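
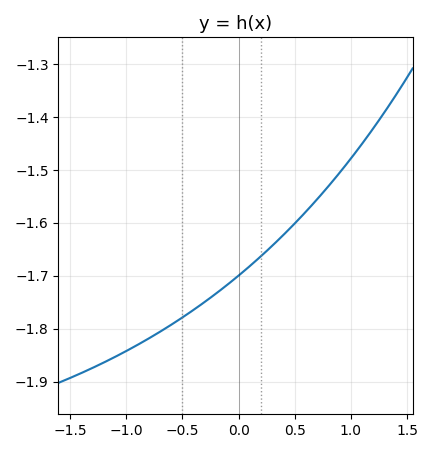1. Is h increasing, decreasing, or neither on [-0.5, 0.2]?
increasing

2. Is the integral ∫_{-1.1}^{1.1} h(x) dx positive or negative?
negative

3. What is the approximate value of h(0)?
-1.7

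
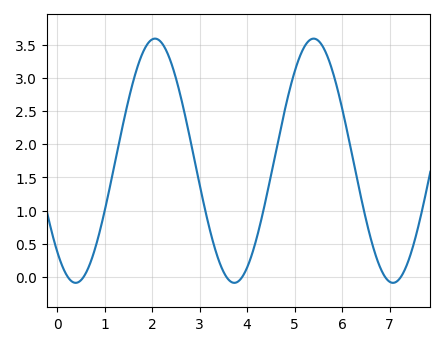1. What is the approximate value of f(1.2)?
1.67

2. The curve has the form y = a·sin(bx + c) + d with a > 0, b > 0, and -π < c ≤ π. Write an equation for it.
y = 1.84sin(1.88x - 2.3) + 1.75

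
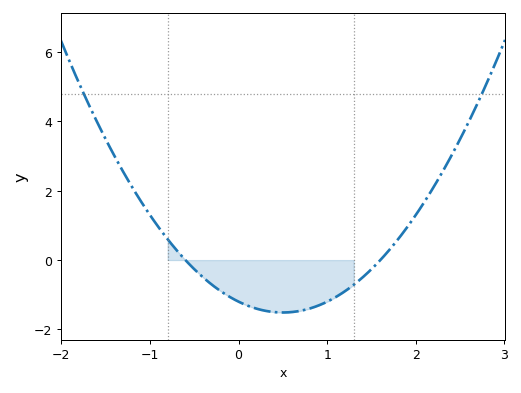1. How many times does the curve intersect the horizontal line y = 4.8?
2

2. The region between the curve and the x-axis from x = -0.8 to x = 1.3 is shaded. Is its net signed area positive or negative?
negative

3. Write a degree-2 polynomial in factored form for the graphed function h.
y = 1.25(x + 0.6)(x - 1.6)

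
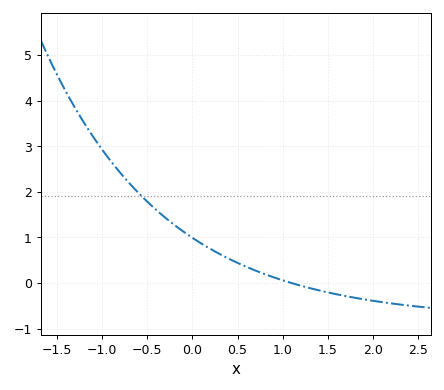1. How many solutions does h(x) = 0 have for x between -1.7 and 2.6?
1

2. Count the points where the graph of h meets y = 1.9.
1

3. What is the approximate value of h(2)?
-0.4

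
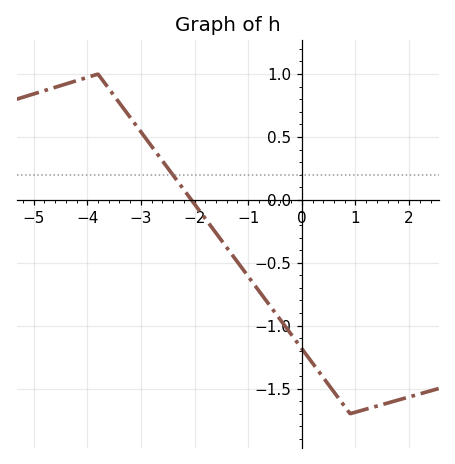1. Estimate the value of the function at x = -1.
-0.609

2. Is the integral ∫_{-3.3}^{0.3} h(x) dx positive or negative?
negative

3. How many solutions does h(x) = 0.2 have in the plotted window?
1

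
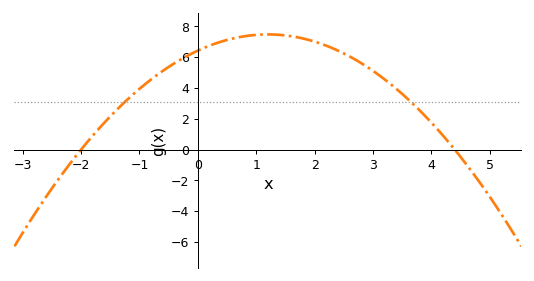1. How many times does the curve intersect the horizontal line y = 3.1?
2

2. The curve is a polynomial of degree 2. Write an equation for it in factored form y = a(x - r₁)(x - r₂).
y = -0.73(x + 2)(x - 4.4)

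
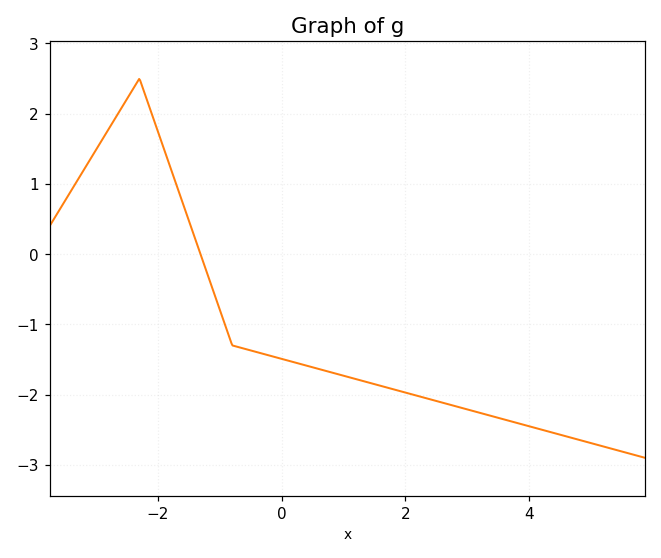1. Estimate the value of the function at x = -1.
-0.793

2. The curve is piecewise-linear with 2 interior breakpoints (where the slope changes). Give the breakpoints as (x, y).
(-2.3, 2.5); (-0.8, -1.3)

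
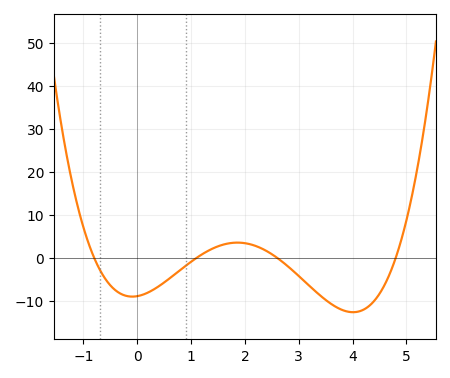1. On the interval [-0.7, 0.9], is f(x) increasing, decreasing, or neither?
neither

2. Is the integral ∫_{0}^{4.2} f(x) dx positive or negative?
negative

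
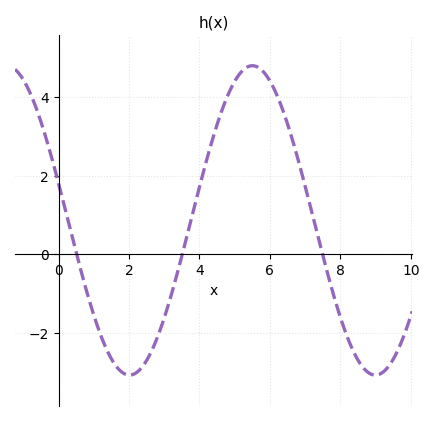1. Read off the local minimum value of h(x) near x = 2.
-3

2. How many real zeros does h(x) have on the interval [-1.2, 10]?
3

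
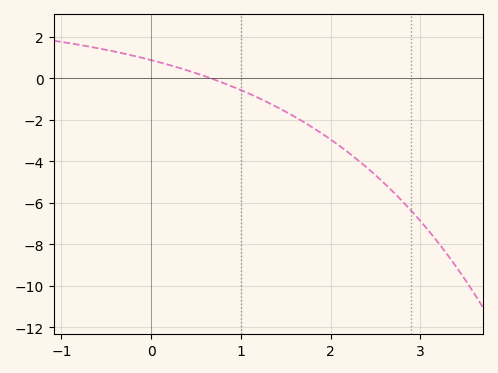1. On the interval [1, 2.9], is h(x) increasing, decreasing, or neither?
decreasing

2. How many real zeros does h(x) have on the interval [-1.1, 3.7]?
1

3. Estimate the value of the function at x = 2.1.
-3.26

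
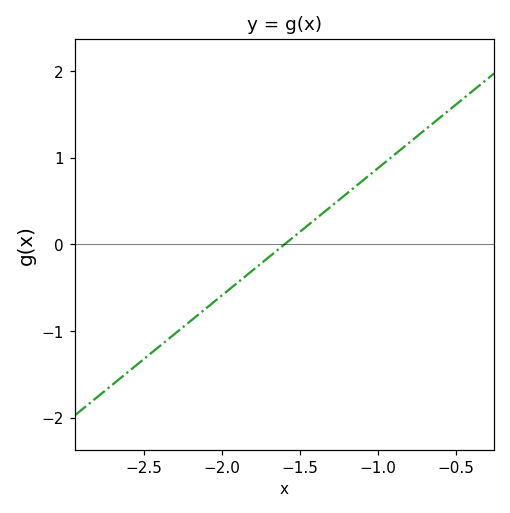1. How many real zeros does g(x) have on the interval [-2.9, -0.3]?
1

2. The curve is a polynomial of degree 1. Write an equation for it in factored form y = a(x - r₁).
y = 1.47(x + 1.6)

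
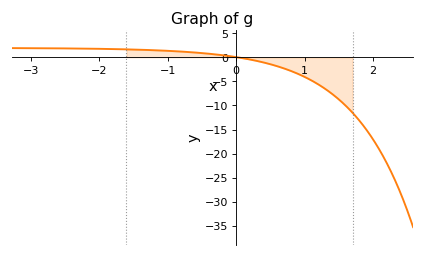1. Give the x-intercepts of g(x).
0.031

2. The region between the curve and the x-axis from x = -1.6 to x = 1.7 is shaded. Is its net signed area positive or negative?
negative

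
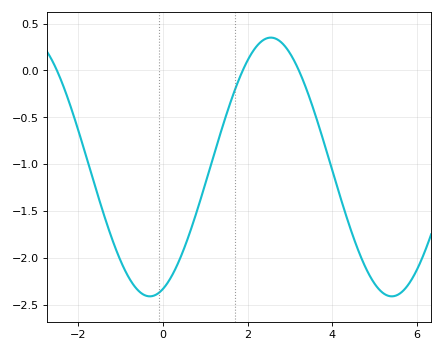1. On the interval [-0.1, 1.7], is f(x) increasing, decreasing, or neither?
increasing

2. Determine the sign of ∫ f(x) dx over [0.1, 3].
negative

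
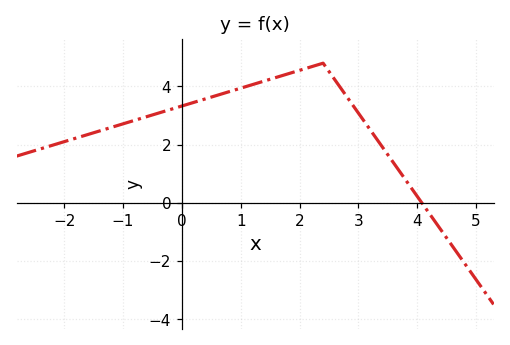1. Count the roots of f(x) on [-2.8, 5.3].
1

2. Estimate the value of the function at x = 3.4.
2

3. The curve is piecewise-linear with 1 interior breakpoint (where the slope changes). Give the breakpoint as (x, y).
(2.4, 4.8)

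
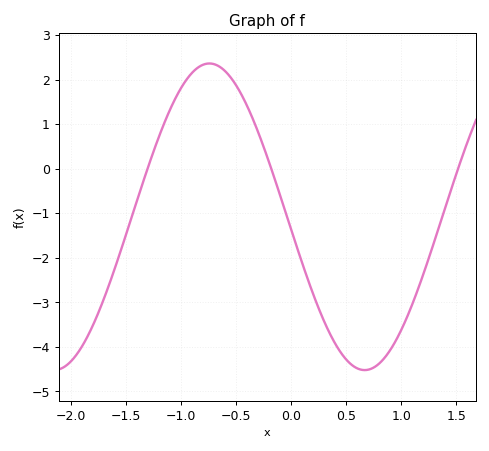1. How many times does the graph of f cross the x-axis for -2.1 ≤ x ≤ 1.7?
3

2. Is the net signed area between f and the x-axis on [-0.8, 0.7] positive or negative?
negative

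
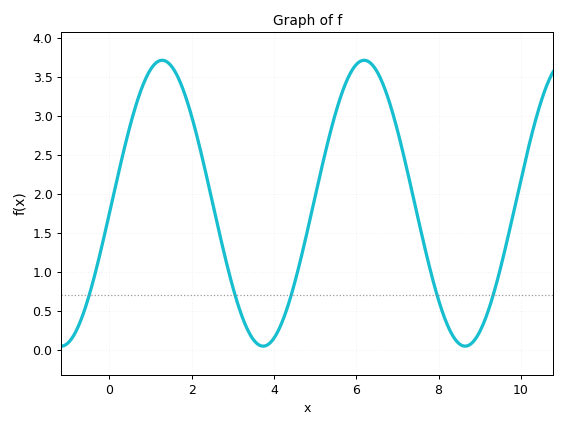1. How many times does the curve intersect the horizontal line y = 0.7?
5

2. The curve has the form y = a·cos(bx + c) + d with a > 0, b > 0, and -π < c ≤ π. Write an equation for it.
y = 1.83cos(1.28x - 1.64) + 1.88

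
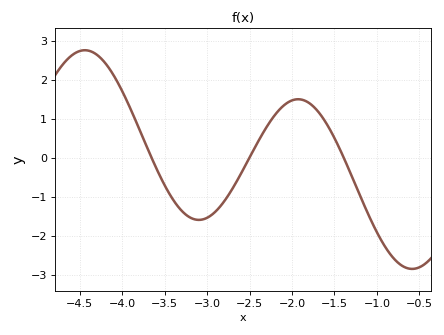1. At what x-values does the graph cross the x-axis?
-3.65, -2.5, -1.39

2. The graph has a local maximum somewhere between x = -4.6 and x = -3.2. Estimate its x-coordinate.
-4.44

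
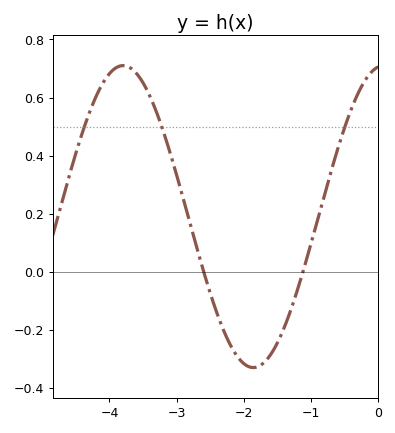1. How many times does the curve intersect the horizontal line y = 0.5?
3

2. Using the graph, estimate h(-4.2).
0.6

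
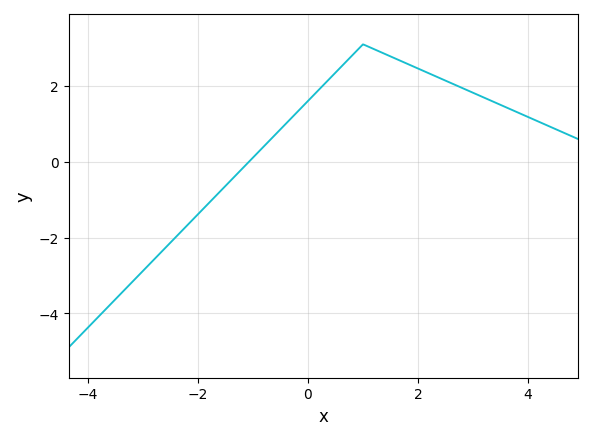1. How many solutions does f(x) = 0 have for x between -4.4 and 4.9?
1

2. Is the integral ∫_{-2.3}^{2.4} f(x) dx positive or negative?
positive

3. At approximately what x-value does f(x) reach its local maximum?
1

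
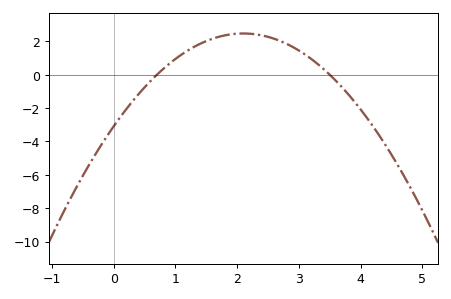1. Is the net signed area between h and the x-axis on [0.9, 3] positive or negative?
positive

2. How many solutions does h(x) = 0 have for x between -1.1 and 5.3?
2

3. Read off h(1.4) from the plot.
1.8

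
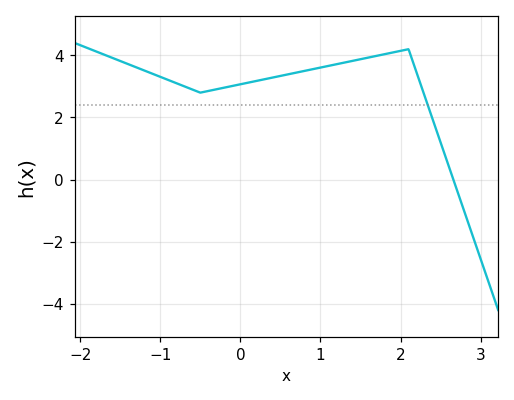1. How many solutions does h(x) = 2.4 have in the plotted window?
1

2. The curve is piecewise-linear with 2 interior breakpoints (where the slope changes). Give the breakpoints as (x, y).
(-0.5, 2.8); (2.1, 4.2)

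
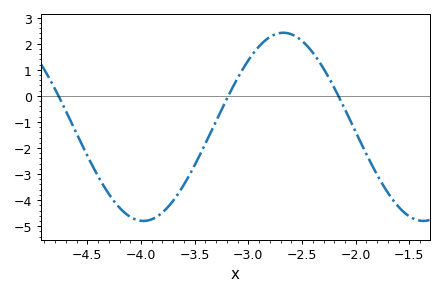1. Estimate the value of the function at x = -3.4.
-1.83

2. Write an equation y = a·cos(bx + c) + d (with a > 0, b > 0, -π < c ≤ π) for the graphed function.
y = 3.61cos(2.41x + 0.162) - 1.19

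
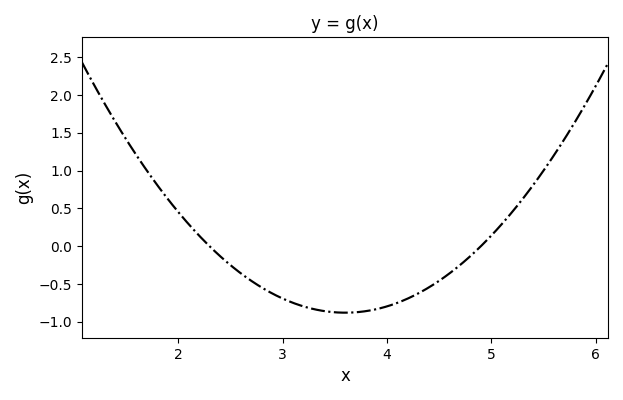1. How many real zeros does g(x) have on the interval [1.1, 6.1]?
2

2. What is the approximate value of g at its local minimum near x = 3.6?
-0.879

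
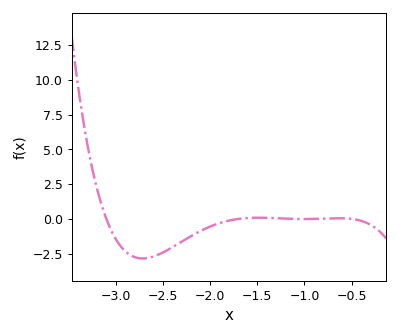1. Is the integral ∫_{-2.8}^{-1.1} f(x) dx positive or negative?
negative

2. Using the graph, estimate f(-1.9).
-0.301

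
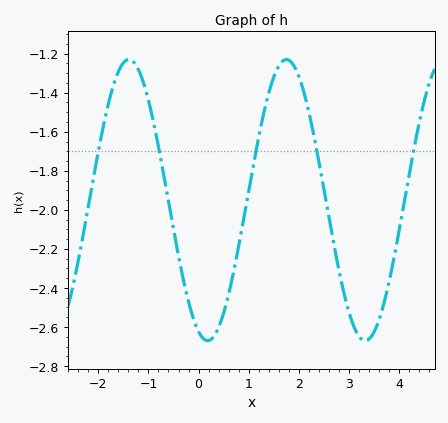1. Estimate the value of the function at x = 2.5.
-1.9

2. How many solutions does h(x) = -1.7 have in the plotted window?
5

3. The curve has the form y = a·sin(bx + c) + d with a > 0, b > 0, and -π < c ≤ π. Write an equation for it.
y = 0.72sin(2x - 1.93) - 1.95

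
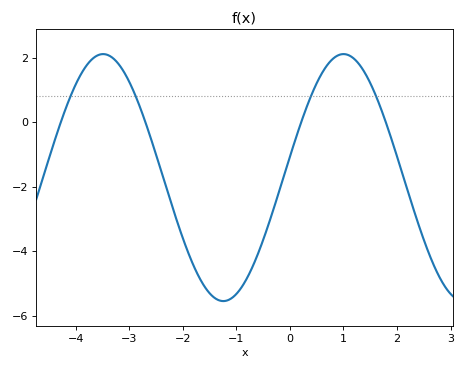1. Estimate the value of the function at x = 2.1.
-1.6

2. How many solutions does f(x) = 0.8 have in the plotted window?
4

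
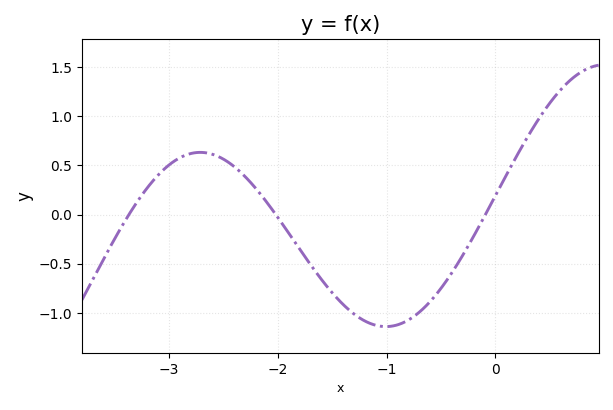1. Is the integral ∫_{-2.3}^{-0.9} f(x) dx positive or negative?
negative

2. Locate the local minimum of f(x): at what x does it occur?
-1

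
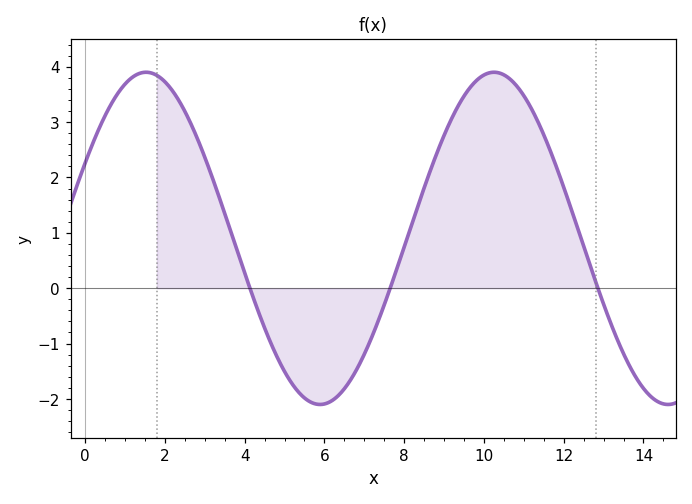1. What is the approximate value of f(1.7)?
3.9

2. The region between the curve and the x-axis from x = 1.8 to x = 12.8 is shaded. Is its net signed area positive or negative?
positive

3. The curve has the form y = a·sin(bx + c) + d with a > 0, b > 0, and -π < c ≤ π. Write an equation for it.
y = 3sin(0.72x + 0.47) + 0.9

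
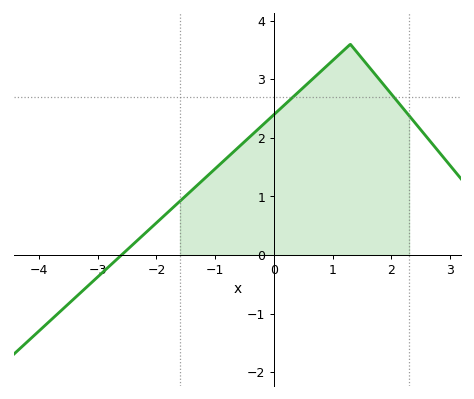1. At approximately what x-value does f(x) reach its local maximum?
1.2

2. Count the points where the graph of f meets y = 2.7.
2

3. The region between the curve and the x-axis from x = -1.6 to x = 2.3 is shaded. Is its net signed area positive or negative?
positive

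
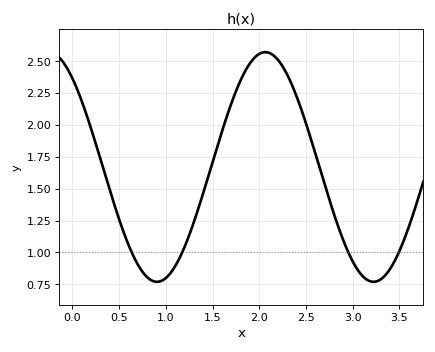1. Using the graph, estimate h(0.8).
0.806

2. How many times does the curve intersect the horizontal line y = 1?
4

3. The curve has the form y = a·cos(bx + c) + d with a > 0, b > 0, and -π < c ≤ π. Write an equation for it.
y = 0.9cos(2.71x + 0.69) + 1.67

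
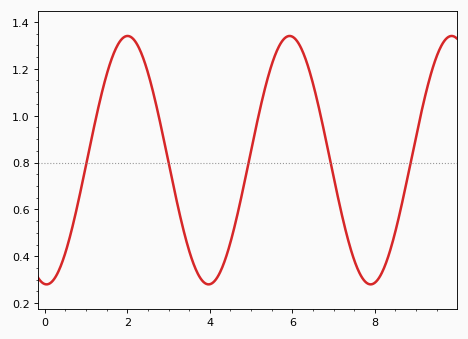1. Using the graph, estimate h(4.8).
0.682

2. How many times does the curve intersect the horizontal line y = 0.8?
5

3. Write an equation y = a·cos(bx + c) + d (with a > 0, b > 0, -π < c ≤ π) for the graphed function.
y = 0.53cos(1.6x + 3.07) + 0.81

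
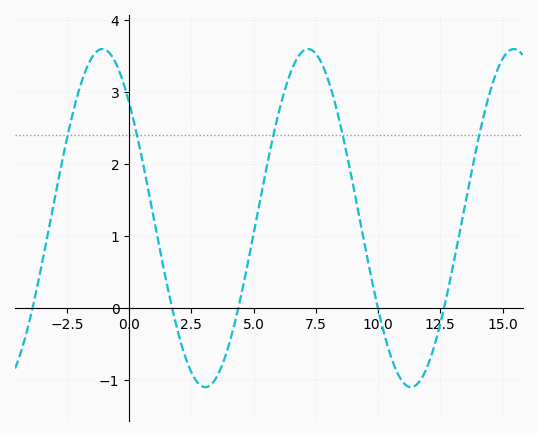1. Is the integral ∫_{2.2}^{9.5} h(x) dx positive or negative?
positive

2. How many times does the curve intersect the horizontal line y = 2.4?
5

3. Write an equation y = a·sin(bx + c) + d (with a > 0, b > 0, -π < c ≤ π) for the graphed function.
y = 2.35sin(0.76x + 2.4) + 1.25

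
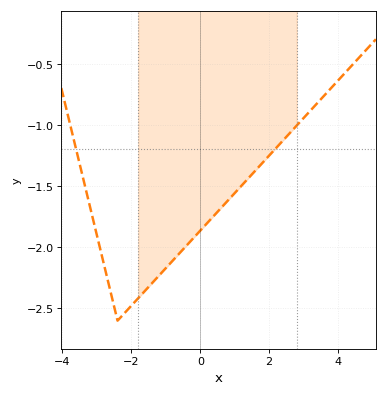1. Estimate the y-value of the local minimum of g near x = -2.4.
-2.6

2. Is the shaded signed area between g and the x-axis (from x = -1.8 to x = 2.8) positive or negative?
negative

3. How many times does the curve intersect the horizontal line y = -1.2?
2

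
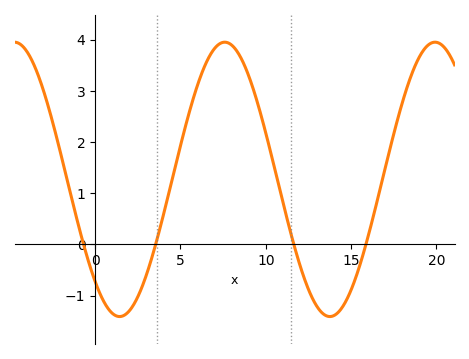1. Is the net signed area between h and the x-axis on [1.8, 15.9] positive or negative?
positive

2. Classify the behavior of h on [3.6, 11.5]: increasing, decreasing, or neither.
neither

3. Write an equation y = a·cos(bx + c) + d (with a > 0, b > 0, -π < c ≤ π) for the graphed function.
y = 2.68cos(0.51x + 2.4) + 1.27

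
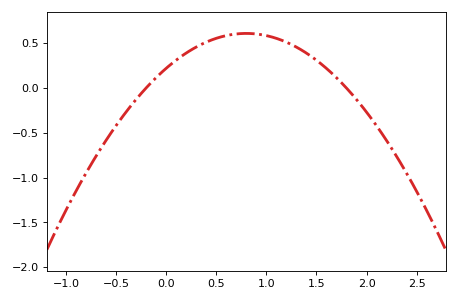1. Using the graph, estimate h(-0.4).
-0.268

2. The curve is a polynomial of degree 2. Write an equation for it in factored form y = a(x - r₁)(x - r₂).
y = -0.61(x + 0.2)(x - 1.8)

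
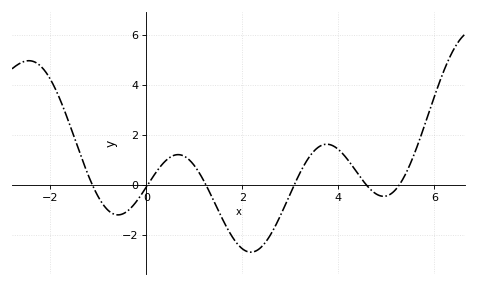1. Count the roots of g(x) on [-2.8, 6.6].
6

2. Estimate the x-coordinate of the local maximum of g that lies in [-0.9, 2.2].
0.663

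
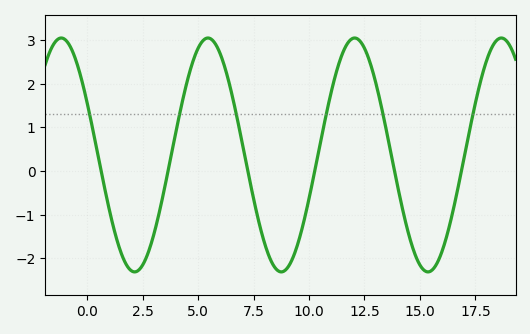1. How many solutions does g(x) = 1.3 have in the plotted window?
6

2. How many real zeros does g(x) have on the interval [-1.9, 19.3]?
6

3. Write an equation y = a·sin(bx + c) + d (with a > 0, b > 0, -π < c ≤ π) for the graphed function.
y = 2.68sin(0.95x + 2.7) + 0.37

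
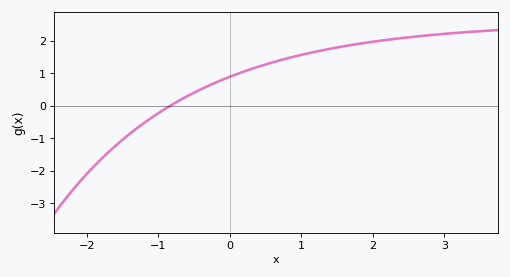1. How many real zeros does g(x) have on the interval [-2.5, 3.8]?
1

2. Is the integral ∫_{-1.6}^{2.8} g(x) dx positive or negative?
positive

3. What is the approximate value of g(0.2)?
1.05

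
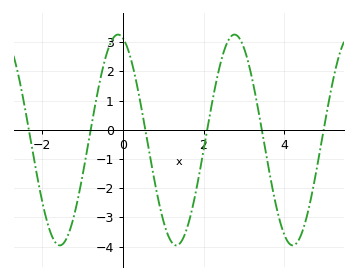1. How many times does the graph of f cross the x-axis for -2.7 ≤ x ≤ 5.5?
6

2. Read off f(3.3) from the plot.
1.1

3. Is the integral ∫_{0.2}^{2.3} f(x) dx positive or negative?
negative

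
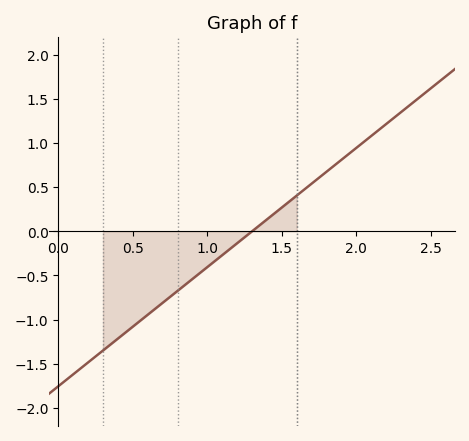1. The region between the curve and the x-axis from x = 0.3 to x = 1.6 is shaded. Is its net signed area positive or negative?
negative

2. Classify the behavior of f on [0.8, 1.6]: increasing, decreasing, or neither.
increasing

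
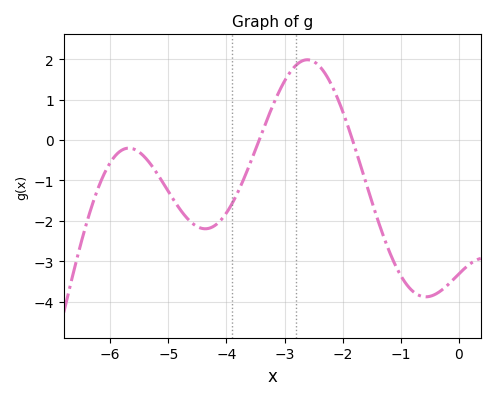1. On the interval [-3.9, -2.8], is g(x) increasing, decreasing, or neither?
increasing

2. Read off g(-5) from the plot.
-1.27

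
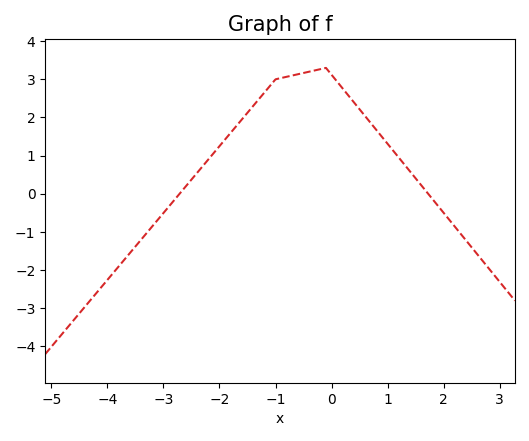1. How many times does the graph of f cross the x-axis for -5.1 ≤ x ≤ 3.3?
2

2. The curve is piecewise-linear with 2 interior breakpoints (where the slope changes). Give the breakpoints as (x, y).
(-1, 3); (-0.1, 3.3)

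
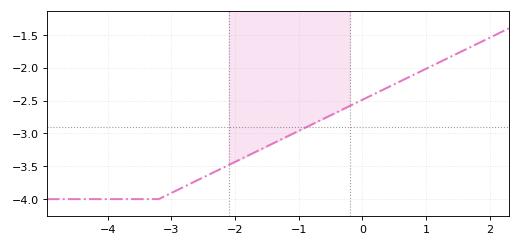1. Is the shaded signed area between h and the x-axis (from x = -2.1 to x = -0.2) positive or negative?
negative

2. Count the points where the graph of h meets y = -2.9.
1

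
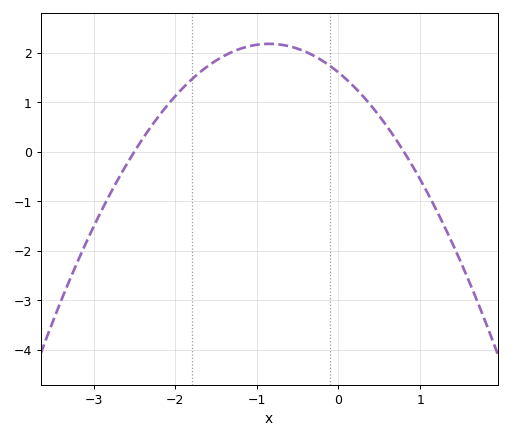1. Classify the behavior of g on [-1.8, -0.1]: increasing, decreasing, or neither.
neither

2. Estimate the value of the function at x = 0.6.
0.496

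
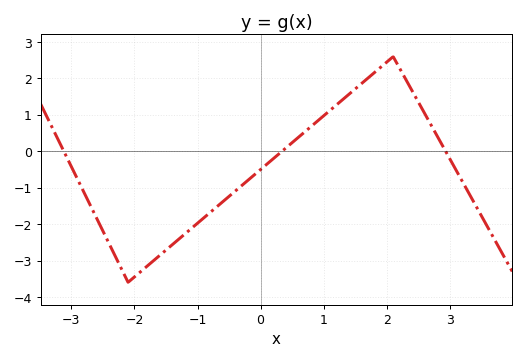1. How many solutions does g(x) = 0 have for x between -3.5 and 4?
3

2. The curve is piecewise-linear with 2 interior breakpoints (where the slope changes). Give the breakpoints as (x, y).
(-2.1, -3.6); (2.1, 2.6)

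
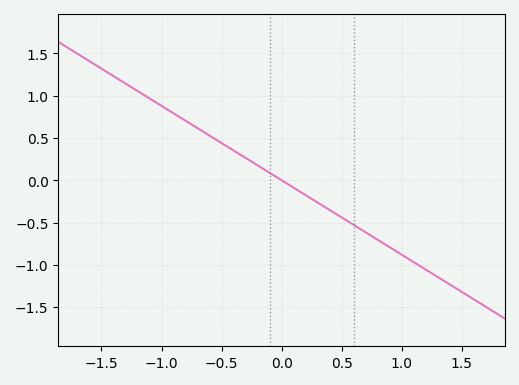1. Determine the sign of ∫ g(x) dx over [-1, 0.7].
positive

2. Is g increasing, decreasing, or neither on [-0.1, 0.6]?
decreasing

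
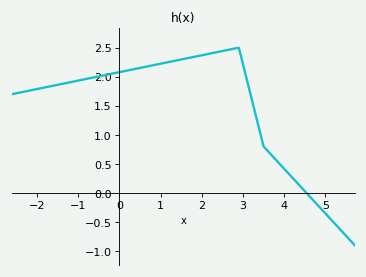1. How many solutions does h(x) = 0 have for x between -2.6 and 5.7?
1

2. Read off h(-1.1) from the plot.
1.9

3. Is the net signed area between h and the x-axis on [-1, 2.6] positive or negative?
positive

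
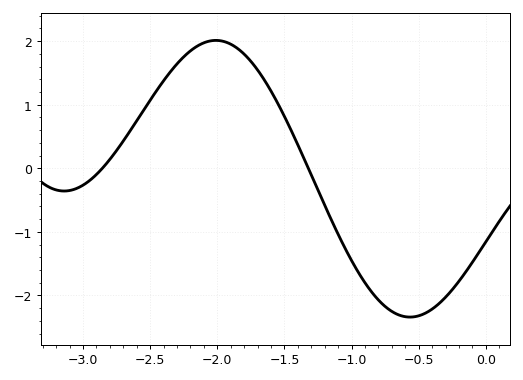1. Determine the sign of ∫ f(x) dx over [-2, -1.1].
positive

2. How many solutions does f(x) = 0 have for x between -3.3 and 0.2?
2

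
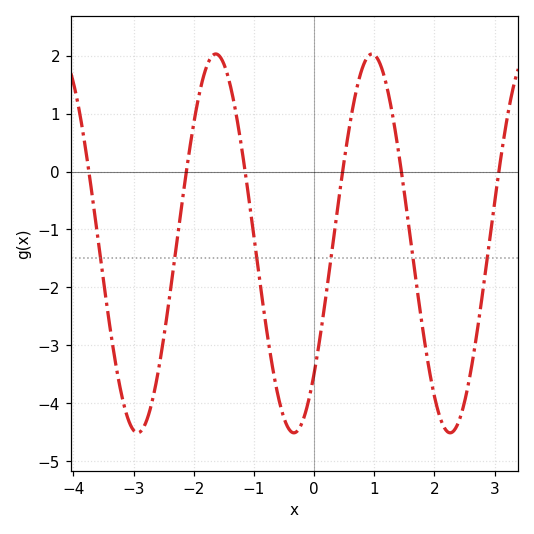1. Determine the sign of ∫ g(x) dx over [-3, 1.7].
negative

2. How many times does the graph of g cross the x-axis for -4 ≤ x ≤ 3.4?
6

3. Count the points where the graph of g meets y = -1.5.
6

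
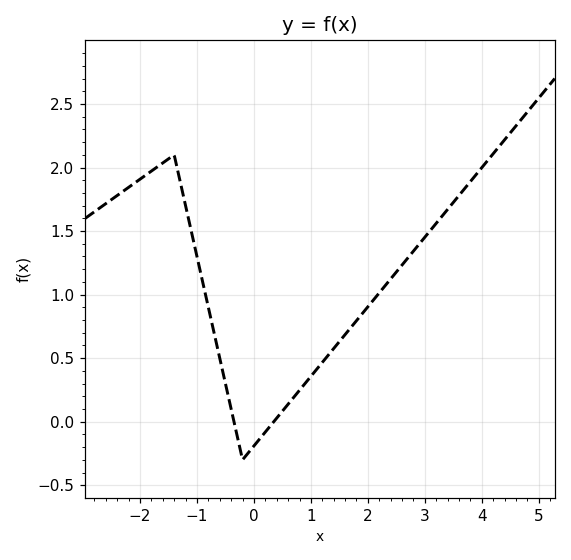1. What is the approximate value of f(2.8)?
1.34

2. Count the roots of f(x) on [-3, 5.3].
2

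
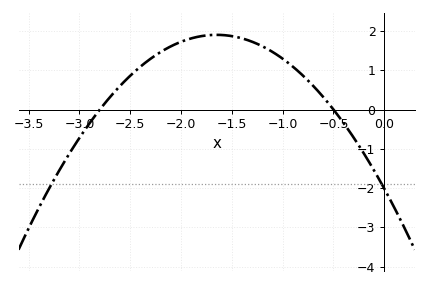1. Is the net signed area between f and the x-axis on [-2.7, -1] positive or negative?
positive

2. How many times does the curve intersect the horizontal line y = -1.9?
2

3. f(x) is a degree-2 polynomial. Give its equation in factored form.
y = -1.44(x + 2.8)(x + 0.5)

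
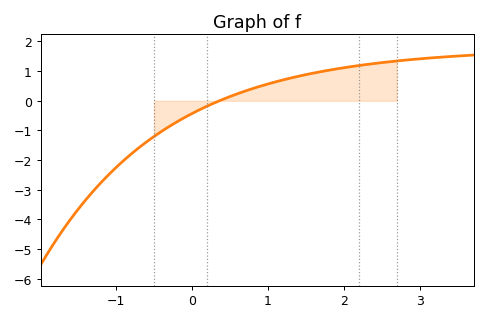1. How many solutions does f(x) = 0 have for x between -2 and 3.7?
1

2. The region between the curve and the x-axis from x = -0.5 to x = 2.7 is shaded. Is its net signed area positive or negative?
positive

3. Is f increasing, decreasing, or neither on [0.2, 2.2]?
increasing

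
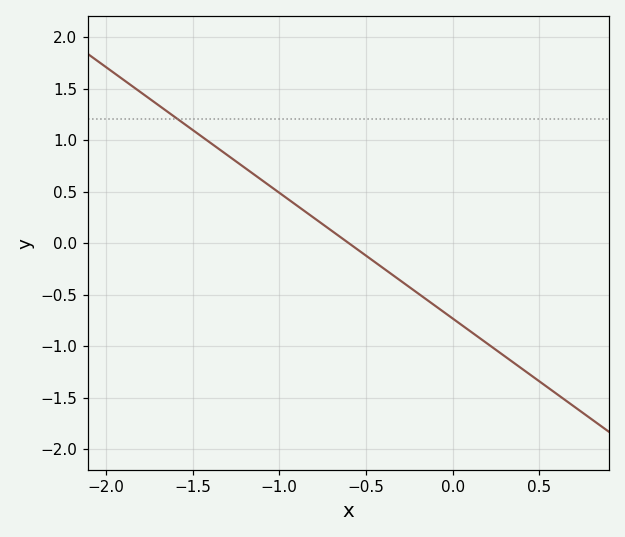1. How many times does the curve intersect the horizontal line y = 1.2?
1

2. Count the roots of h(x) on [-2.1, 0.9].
1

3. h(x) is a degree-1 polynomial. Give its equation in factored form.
y = -1.22(x + 0.6)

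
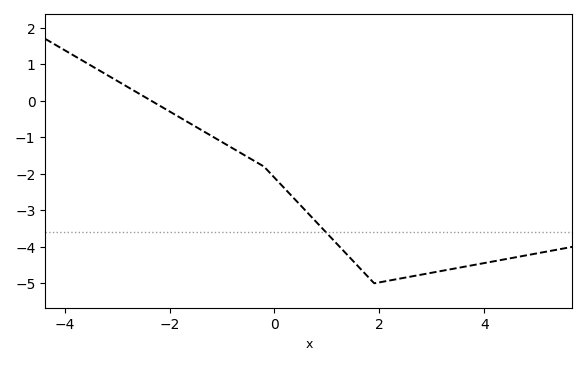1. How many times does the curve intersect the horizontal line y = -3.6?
1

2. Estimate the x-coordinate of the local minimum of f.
2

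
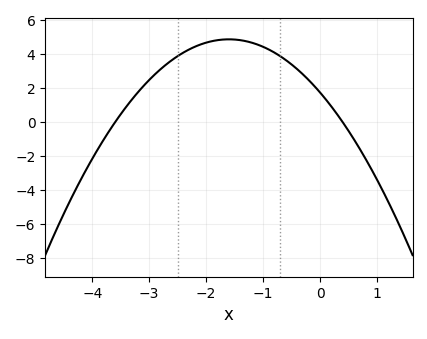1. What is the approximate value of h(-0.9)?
4.28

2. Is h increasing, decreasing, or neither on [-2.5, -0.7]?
neither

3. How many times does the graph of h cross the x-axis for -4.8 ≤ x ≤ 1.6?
2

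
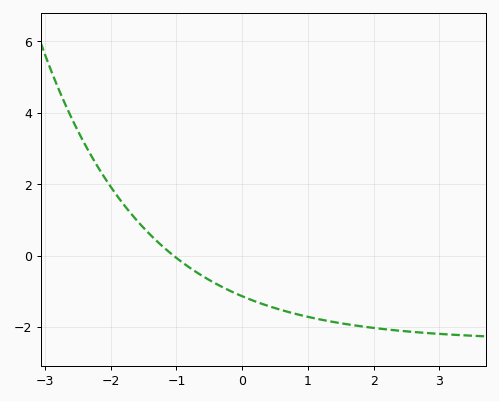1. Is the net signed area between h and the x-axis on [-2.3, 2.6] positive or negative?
negative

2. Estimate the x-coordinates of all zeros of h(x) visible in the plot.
-1.05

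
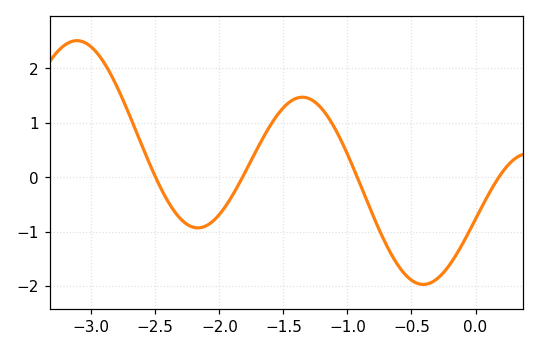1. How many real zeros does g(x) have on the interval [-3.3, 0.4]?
4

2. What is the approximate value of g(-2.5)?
0.013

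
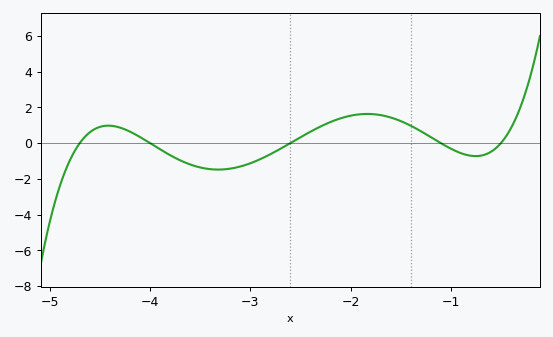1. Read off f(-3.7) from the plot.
-1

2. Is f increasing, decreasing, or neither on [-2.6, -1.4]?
neither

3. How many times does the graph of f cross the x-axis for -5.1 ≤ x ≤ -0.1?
5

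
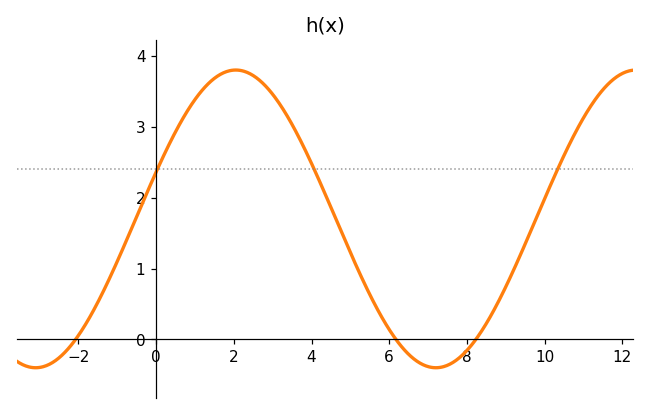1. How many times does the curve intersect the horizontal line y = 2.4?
3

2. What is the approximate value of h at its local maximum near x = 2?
3.8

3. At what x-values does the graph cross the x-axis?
-2, 6.2, 8.2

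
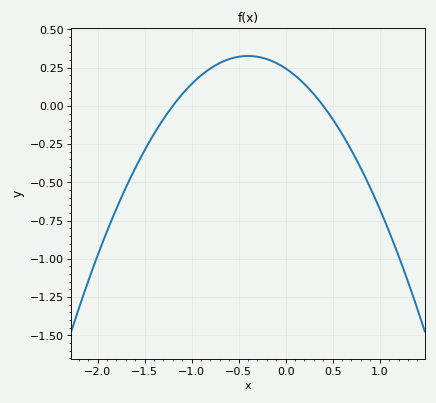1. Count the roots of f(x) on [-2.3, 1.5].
2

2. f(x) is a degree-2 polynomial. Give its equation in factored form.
y = -0.51(x + 1.2)(x - 0.4)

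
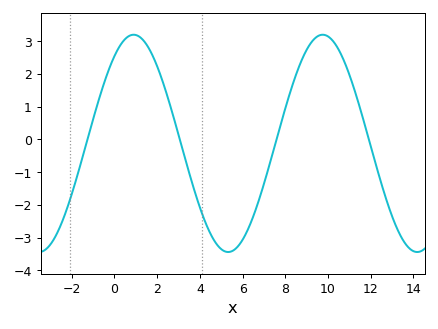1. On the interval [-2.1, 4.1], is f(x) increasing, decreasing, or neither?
neither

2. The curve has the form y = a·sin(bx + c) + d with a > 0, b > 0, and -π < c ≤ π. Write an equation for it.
y = 3.32sin(0.71x + 0.932) - 0.12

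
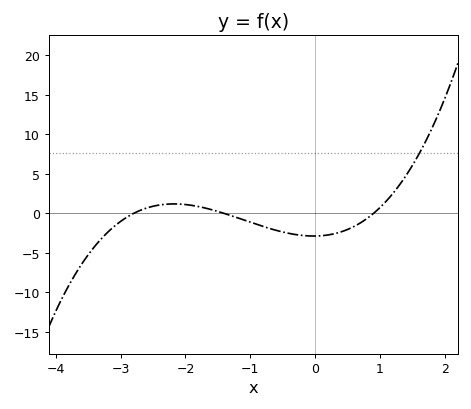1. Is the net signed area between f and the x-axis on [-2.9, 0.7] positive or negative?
negative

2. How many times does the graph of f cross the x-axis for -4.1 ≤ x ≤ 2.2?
3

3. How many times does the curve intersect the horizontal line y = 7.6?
1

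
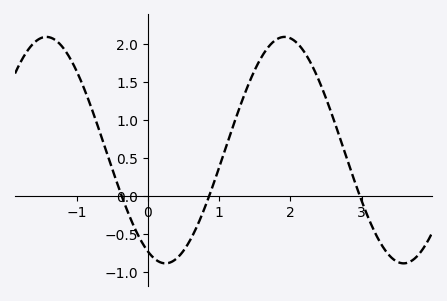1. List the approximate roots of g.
-0.37, 0.861, 2.97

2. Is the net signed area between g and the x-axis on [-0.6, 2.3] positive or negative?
positive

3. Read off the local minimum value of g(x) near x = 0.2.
-0.89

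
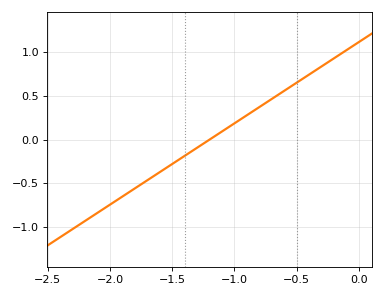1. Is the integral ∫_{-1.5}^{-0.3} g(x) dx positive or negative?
positive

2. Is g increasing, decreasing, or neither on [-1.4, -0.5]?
increasing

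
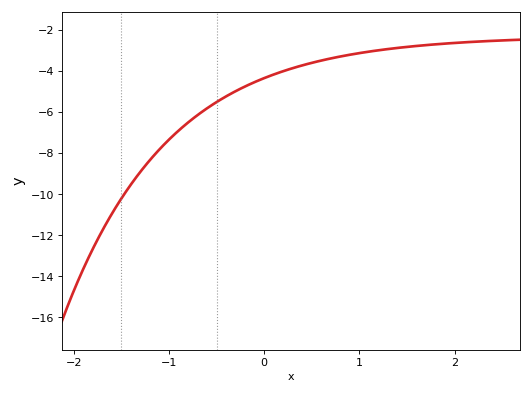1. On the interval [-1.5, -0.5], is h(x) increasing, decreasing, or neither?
increasing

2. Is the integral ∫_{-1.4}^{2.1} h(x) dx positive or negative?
negative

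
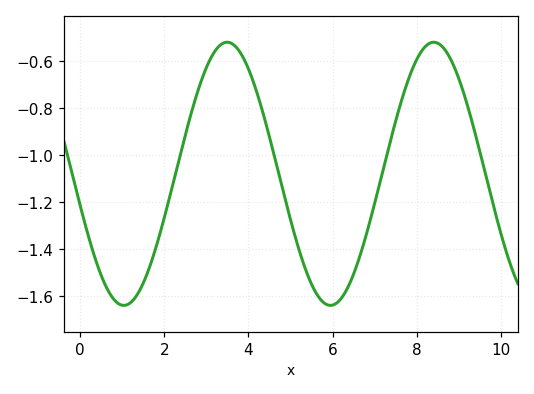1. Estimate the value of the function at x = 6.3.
-1.58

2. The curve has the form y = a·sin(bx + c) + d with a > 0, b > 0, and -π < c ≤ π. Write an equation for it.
y = 0.56sin(1.3x - 2.9) - 1.08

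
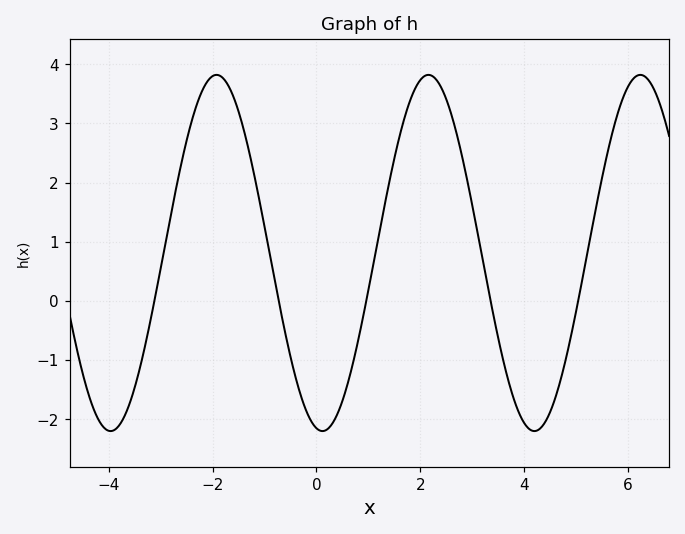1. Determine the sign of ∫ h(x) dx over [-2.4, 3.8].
positive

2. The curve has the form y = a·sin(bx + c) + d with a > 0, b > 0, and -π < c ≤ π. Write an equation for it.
y = 3.01sin(1.5x - 1.8) + 0.81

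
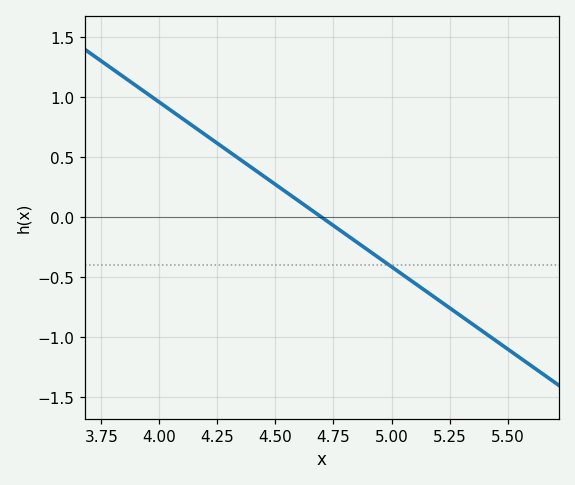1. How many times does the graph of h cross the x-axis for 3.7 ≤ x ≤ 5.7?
1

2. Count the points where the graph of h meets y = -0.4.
1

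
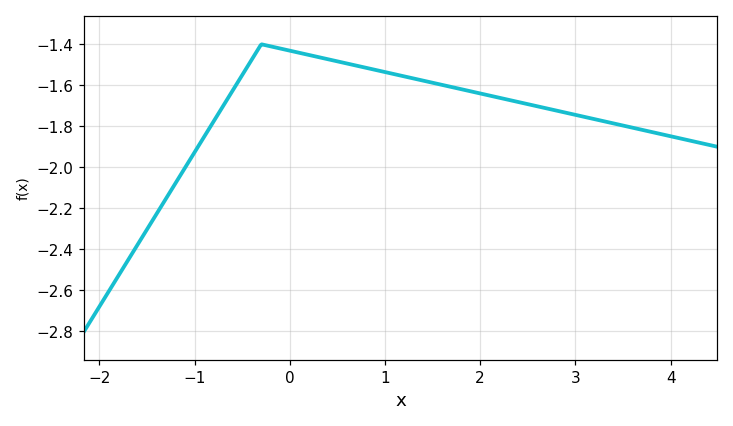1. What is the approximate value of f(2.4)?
-1.68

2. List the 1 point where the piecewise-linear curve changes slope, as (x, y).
(-0.3, -1.4)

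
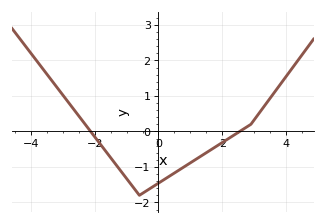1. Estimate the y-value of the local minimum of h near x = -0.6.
-1.8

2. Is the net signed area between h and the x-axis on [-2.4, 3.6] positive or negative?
negative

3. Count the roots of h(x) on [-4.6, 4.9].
2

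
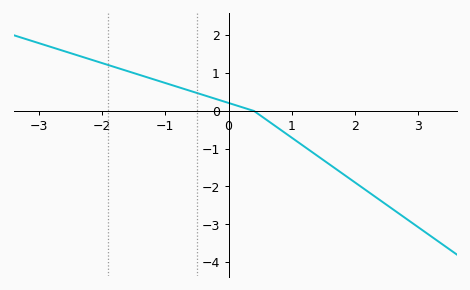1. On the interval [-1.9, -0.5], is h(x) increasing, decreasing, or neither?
decreasing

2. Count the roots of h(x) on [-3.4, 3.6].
1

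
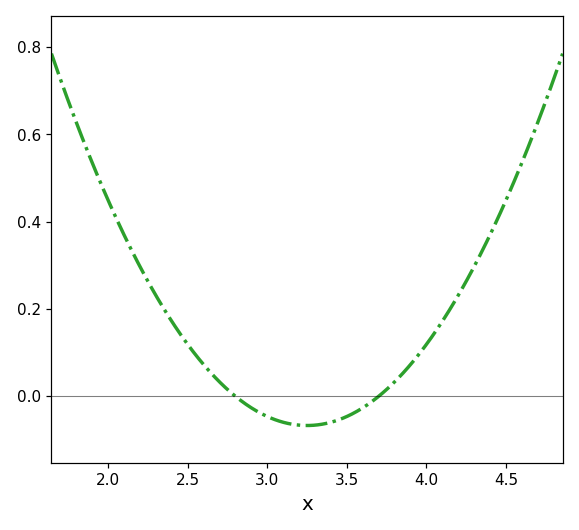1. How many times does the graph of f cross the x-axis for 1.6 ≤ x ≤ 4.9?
2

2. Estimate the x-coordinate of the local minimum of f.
3.25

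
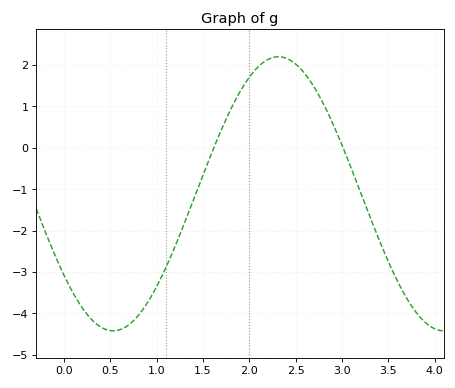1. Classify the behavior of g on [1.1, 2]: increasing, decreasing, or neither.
increasing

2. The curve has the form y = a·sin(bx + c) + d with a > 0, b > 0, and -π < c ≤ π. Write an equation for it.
y = 3.31sin(1.76x - 2.5) - 1.11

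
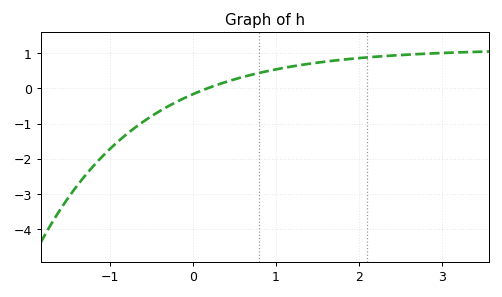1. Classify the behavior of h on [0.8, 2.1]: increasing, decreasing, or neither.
increasing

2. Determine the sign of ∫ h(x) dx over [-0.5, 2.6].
positive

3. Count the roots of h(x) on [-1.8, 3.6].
1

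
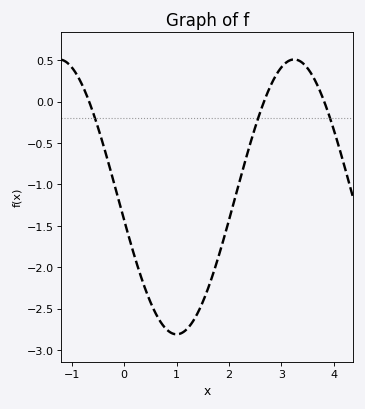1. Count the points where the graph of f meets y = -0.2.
3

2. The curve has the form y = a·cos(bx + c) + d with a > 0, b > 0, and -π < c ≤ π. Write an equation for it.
y = 1.66cos(1.4x + 1.74) - 1.15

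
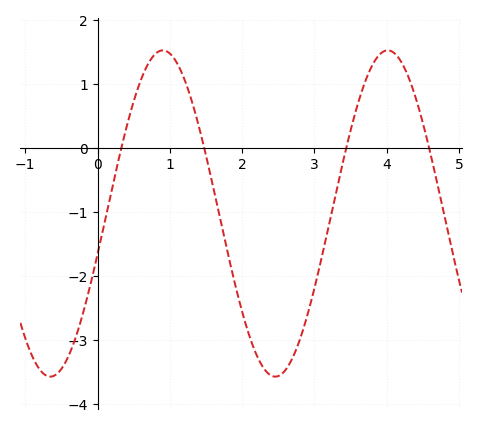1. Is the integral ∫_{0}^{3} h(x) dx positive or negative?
negative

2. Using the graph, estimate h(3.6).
0.7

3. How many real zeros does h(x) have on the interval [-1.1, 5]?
4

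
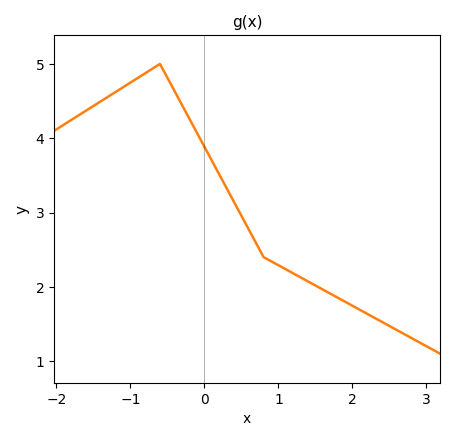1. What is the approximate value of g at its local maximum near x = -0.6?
5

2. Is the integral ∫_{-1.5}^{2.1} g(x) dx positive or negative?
positive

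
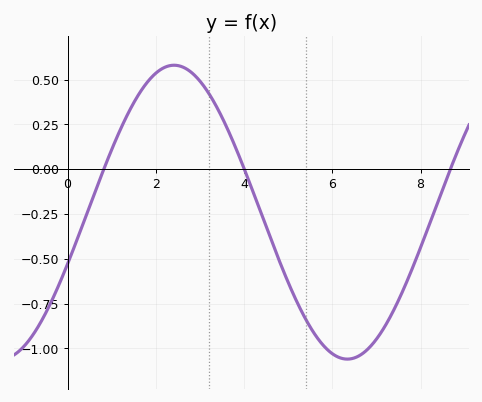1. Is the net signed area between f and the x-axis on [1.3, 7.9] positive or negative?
negative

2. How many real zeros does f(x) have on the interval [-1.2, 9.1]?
3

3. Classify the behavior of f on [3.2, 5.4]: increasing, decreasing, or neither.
decreasing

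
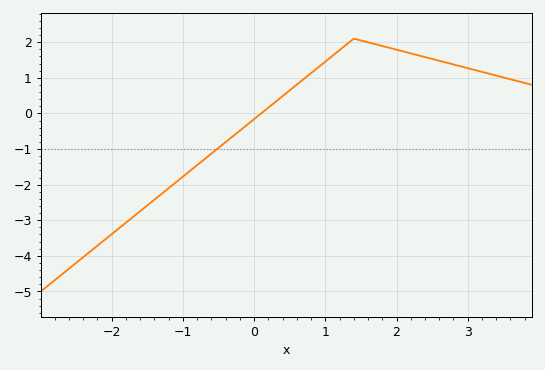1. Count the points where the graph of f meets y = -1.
1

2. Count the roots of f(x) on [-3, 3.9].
1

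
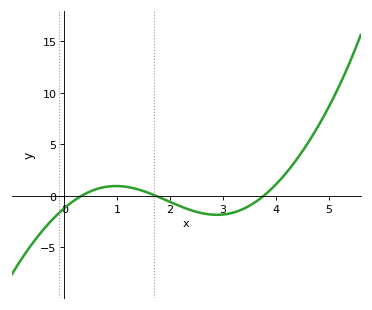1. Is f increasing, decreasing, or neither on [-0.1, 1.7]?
neither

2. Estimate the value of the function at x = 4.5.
4.5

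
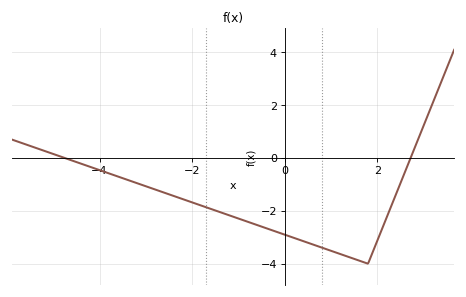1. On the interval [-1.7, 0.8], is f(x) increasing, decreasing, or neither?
decreasing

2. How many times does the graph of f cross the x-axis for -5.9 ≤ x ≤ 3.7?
2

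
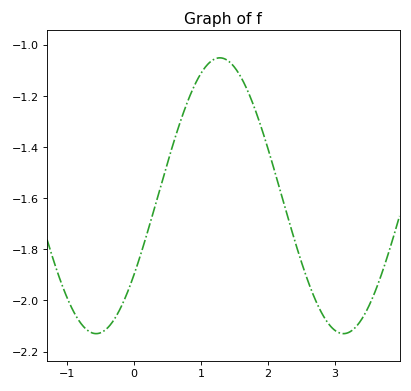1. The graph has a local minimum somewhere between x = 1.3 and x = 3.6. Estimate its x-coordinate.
3.13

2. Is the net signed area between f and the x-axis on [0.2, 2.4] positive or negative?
negative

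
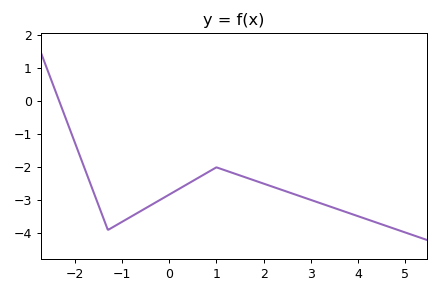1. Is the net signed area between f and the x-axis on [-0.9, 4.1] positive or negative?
negative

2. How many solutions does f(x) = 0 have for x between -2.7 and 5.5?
1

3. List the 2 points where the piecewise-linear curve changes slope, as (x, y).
(-1.3, -3.9); (1, -2)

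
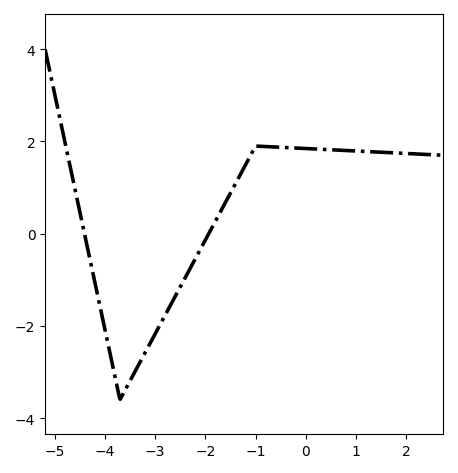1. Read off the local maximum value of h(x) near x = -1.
1.9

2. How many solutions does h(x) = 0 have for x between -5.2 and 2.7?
2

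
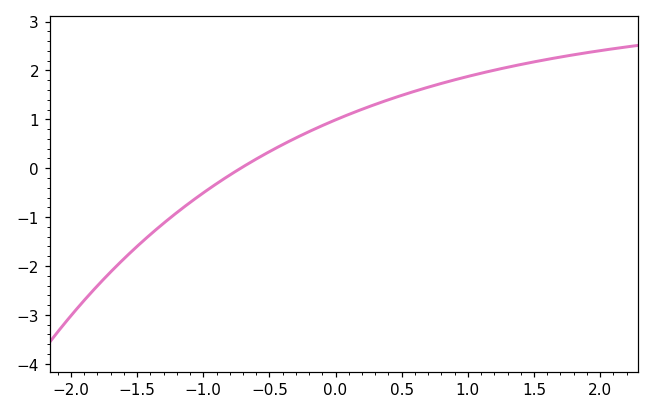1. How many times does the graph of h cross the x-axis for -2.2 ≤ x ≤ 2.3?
1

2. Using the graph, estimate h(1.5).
2.18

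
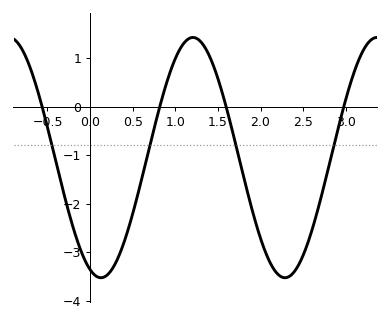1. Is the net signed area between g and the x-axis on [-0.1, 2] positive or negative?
negative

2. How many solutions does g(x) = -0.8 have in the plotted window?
4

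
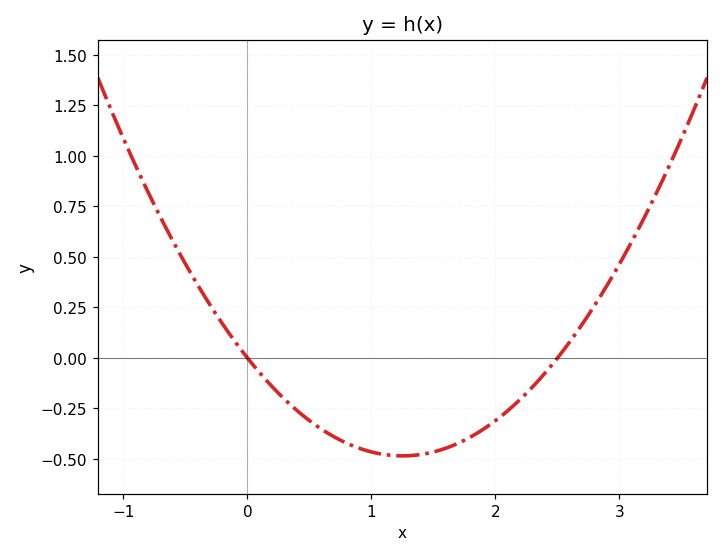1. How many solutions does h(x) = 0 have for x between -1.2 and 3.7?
2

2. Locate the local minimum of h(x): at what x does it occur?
1.2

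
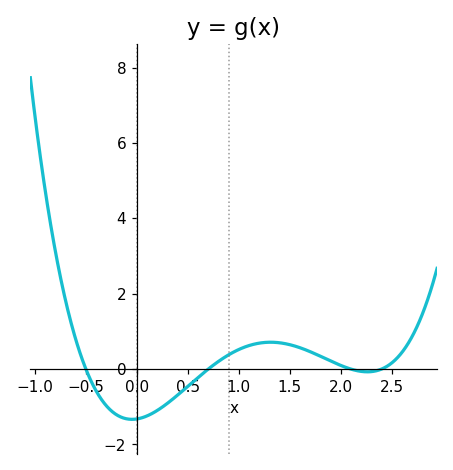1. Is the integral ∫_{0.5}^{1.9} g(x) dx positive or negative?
positive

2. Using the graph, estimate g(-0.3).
-1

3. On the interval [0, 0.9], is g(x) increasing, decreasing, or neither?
increasing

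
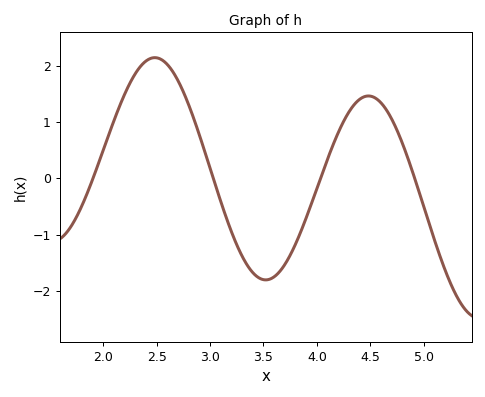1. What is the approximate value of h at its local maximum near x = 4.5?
1.5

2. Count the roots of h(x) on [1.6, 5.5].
4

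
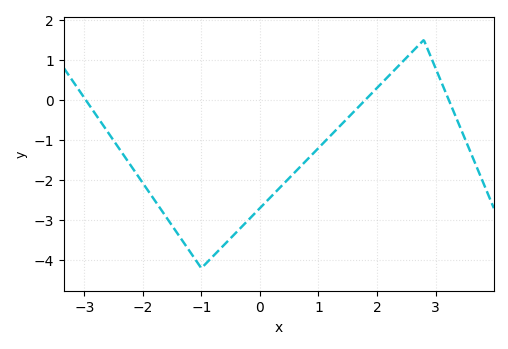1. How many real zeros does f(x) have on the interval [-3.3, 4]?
3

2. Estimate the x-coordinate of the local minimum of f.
-1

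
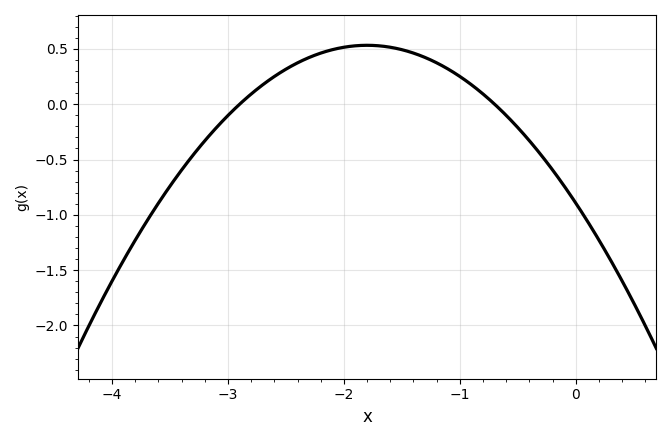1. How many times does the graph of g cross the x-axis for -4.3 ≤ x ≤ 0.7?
2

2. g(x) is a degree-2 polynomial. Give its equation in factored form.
y = -0.44(x + 2.9)(x + 0.7)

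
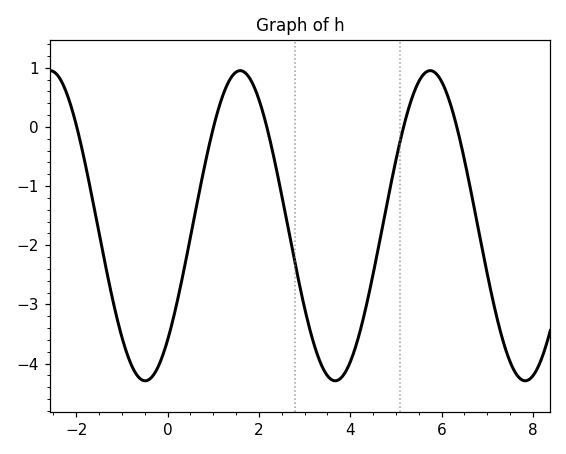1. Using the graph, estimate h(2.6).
-1.55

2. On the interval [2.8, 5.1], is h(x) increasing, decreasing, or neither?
neither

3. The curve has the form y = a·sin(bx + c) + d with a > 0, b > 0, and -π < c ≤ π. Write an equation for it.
y = 2.62sin(1.51x - 0.832) - 1.67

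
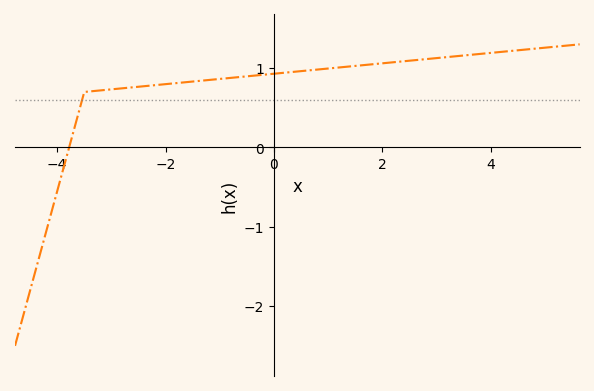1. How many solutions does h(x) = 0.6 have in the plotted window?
1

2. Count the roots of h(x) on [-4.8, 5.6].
1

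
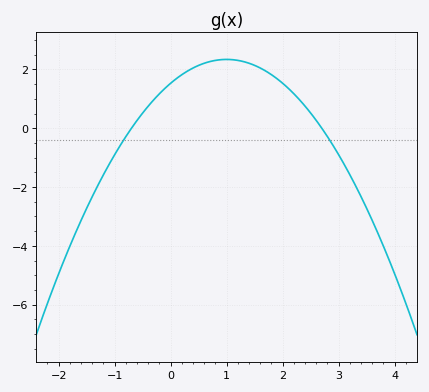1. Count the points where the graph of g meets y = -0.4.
2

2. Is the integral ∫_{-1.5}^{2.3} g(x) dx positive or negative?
positive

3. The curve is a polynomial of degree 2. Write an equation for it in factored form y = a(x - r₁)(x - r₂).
y = -0.81(x + 0.7)(x - 2.7)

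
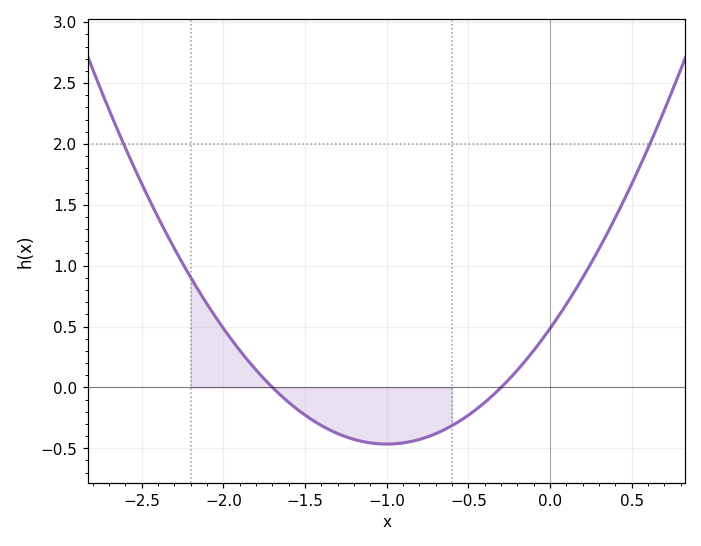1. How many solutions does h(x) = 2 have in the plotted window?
2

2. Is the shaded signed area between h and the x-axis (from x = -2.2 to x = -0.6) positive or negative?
negative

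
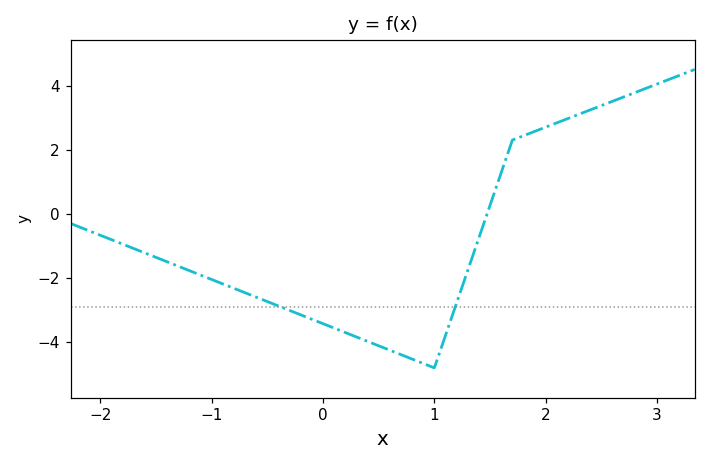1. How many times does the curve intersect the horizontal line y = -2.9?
2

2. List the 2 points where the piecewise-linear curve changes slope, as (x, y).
(1, -4.8); (1.7, 2.3)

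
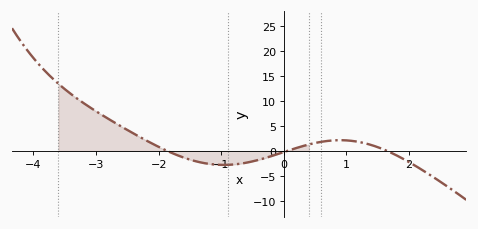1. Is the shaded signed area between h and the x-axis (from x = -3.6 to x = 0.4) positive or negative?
positive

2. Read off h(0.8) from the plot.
2.11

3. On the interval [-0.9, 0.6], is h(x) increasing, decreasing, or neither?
increasing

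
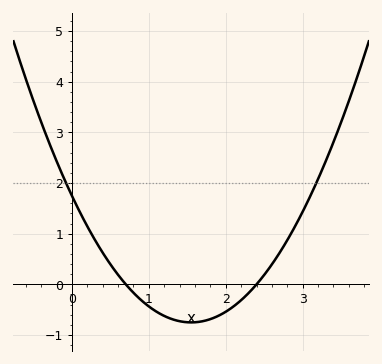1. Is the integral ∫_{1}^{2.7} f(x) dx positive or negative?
negative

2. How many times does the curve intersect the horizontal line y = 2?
2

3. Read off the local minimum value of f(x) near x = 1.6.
-0.751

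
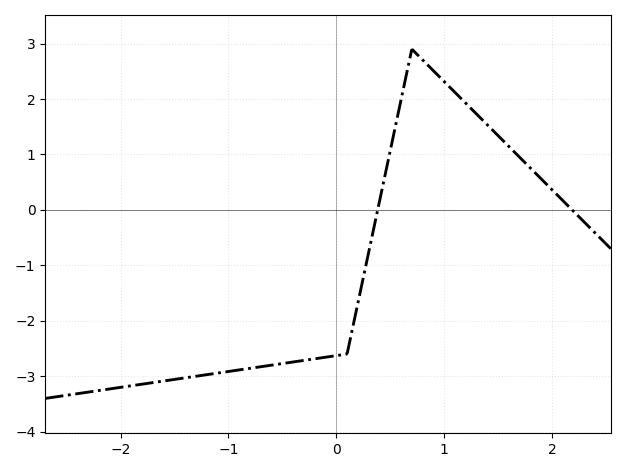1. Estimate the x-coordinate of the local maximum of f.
0.702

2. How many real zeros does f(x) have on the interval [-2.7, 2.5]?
2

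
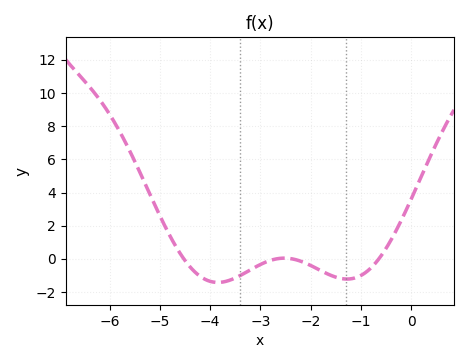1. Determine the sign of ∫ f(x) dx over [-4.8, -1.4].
negative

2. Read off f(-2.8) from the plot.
-0.092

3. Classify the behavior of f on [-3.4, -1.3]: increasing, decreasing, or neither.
neither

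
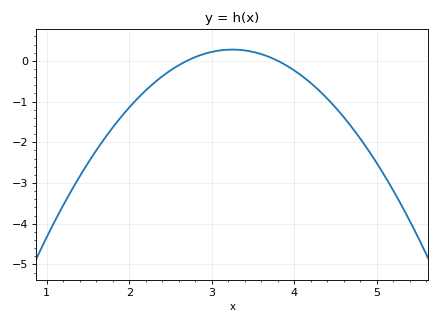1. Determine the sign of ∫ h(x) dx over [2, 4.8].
negative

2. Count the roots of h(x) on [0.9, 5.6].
2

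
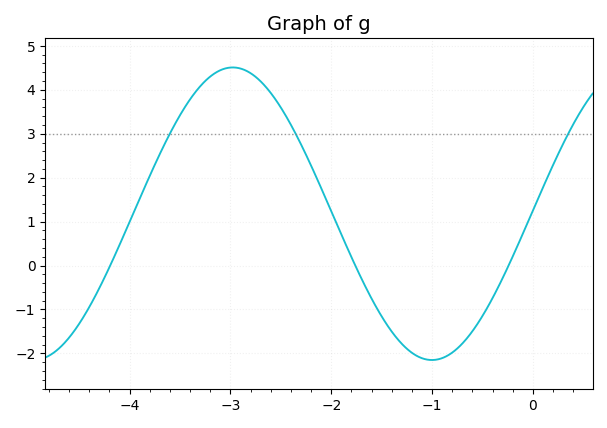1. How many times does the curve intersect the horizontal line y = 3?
3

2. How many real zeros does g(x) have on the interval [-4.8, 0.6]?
3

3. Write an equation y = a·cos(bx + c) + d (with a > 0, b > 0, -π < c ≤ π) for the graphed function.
y = 3.33cos(1.59x - 1.55) + 1.18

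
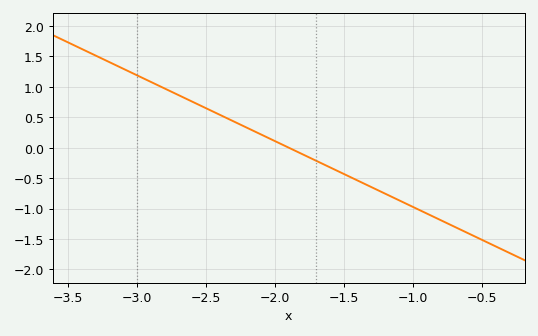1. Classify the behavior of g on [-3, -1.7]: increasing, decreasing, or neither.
decreasing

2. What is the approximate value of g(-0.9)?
-1.08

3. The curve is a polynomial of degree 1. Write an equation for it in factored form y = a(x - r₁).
y = -1.08(x + 1.9)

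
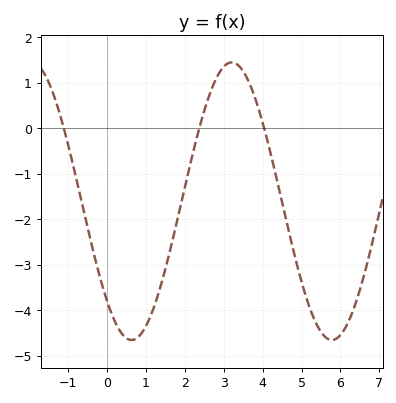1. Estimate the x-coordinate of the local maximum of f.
3.21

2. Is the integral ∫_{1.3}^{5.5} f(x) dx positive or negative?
negative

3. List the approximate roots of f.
-1.11, 2.37, 4.04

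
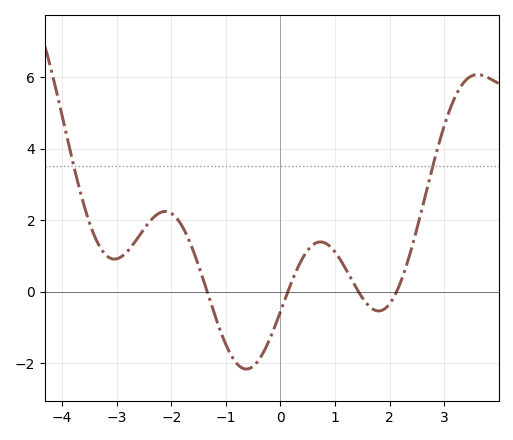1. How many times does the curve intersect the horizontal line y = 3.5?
2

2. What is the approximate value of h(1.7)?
-0.4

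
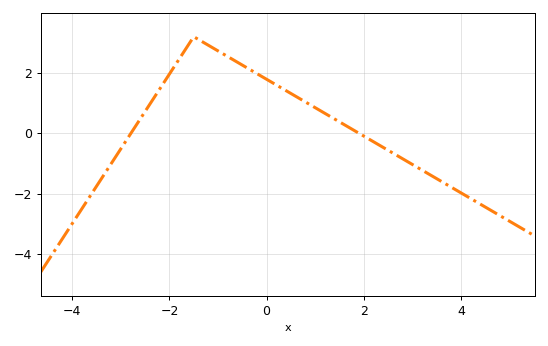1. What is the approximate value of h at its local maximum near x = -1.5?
3.2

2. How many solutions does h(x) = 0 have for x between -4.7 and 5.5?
2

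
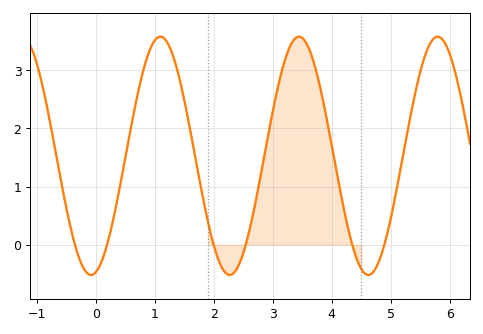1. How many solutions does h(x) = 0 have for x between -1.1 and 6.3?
6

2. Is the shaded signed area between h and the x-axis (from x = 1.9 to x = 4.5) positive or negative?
positive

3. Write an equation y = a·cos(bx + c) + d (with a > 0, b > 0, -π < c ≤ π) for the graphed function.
y = 2.05cos(2.7x - 2.9) + 1.53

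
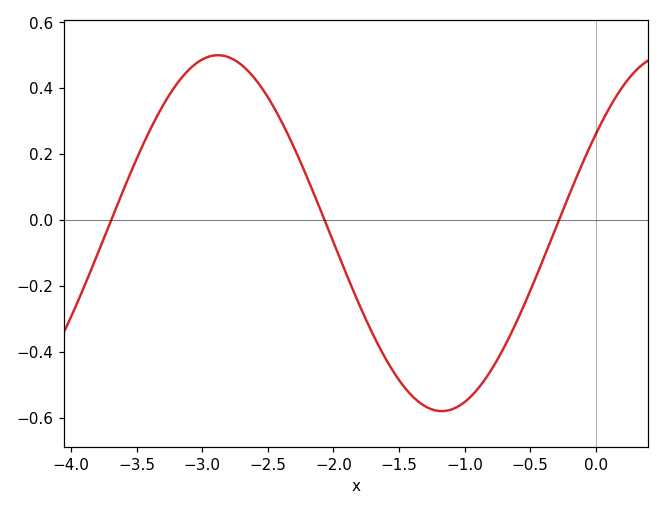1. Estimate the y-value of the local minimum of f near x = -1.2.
-0.58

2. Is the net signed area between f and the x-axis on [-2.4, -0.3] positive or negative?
negative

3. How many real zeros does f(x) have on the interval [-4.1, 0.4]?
3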